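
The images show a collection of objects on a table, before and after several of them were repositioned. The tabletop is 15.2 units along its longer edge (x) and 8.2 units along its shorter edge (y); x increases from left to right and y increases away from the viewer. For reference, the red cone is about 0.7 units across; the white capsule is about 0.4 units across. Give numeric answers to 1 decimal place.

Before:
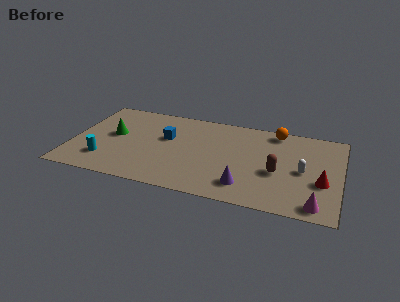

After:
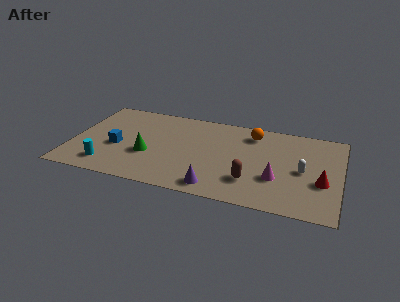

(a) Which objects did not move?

the red cone and the white capsule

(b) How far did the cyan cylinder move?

0.5

From (2.0, 2.0) to (2.2, 1.5), the cyan cylinder covered √(0.2² + 0.5²) ≈ 0.5 units.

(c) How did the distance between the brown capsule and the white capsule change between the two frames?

+1.8

They were about 1.5 units apart before and 3.3 after — 1.8 units further apart.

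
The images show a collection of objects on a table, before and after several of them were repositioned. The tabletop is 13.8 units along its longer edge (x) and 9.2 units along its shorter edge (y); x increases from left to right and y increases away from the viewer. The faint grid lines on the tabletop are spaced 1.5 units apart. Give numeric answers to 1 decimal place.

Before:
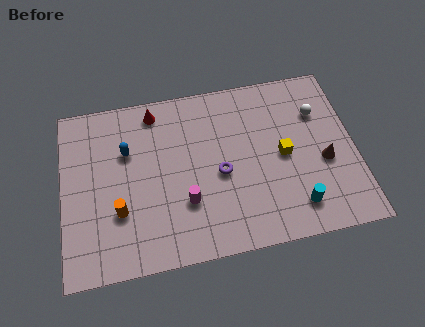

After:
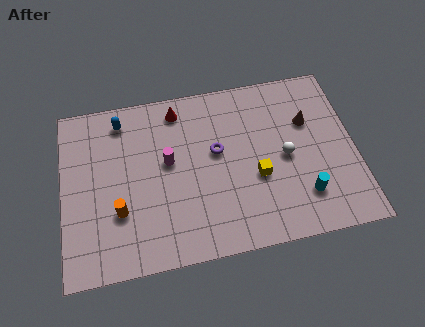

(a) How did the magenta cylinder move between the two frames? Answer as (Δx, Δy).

(-0.7, 2.3)

From the two frames, the magenta cylinder sits at roughly (5.7, 2.9) before and (5.0, 5.2) after.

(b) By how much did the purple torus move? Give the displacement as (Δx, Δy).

(-0.1, 1.2)

From the two frames, the purple torus sits at roughly (7.4, 4.1) before and (7.3, 5.3) after.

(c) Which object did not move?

the orange cylinder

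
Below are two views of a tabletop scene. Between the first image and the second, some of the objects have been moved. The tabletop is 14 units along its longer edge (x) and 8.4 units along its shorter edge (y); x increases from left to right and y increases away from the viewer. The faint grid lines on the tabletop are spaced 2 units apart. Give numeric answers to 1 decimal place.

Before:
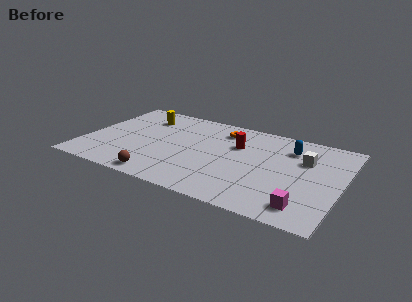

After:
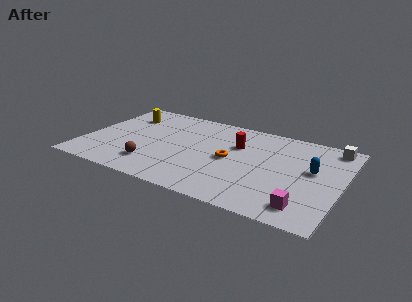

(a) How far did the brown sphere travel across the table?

1.2

From (4.6, 0.9) to (4.0, 1.9), the brown sphere covered √(0.6² + 1.0²) ≈ 1.2 units.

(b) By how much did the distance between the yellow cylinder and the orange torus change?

+2.2

The distance was about 4.4 in the first image and 6.6 in the second, so they moved 2.2 units further apart.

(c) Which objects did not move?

the red cylinder and the magenta cube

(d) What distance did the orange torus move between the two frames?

2.8

From (7.2, 6.8) to (8.0, 4.1), the orange torus covered √(0.8² + 2.7²) ≈ 2.8 units.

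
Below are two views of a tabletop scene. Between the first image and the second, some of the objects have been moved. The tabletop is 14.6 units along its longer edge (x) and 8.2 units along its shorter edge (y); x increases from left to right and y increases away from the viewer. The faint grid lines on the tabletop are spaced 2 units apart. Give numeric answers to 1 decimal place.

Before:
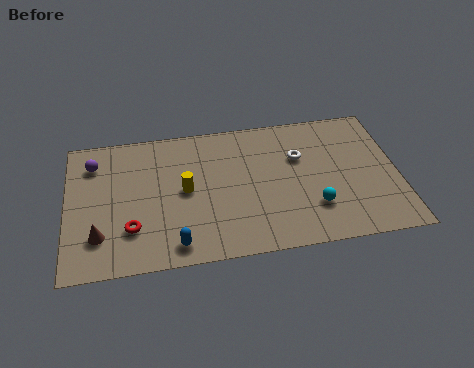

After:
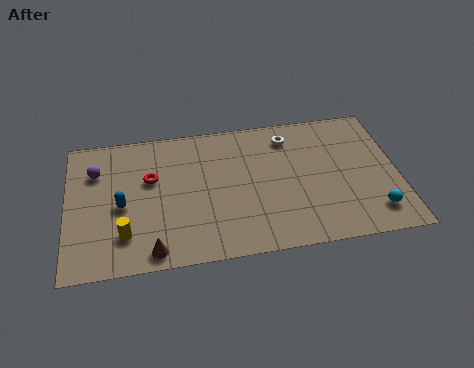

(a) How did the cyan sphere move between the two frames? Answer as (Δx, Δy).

(2.6, -0.7)

From the two frames, the cyan sphere sits at roughly (10.8, 2.3) before and (13.4, 1.6) after.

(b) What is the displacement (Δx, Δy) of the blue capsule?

(-2.3, 2.6)

The blue capsule was at about (4.7, 1.1) and moved to about (2.4, 3.7).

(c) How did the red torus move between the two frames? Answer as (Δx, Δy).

(0.9, 2.8)

From the two frames, the red torus sits at roughly (2.8, 2.3) before and (3.7, 5.1) after.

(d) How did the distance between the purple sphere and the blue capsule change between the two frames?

-3.9

They were about 6.4 units apart before and 2.5 after — 3.9 units closer together.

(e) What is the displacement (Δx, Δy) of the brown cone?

(2.3, -1.2)

From the two frames, the brown cone sits at roughly (1.4, 2.1) before and (3.7, 0.9) after.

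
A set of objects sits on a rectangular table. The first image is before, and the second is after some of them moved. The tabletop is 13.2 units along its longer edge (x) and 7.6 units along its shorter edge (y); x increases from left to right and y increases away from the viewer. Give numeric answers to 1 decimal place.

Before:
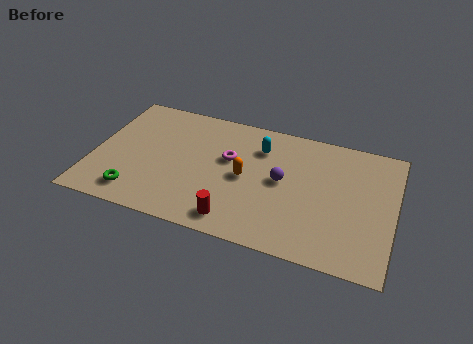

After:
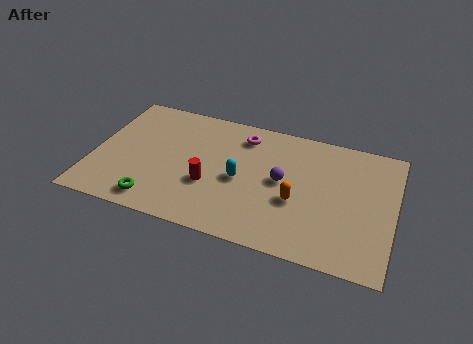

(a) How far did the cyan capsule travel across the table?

2.3

The cyan capsule moved from about (7.2, 5.7) to (6.5, 3.5), a distance of √(0.7² + 2.2²) ≈ 2.3.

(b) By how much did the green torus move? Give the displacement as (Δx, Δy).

(0.9, -0.2)

The green torus started near (2.1, 1.3) and ended near (3.0, 1.1).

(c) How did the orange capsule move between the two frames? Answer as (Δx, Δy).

(2.3, -0.7)

The orange capsule started near (6.7, 3.7) and ended near (9.0, 3.0).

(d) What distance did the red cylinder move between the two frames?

2.1

The red cylinder was near (6.5, 1.1) before and (5.2, 2.8) after, so it travelled √(1.3² + 1.7²) ≈ 2.1 units.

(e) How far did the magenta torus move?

1.7

The magenta torus was near (5.9, 4.6) before and (6.4, 6.2) after, so it travelled √(0.5² + 1.6²) ≈ 1.7 units.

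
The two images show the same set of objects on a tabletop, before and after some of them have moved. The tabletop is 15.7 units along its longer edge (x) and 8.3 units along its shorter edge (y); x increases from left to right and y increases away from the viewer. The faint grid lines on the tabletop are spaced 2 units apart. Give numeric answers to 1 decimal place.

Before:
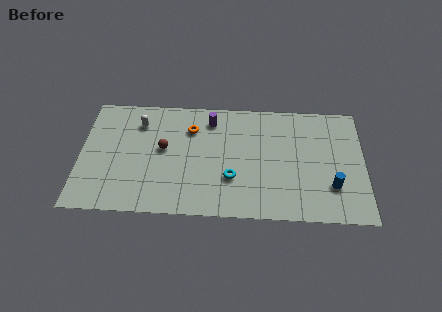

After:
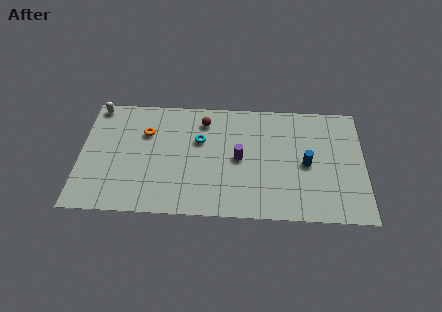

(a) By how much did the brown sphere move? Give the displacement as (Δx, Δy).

(2.2, 2.1)

The brown sphere started near (4.6, 4.6) and ended near (6.8, 6.7).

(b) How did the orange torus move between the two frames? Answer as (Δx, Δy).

(-2.5, -0.4)

The orange torus started near (6.1, 6.1) and ended near (3.6, 5.7).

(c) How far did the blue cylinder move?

2.1

From (13.9, 2.4) to (12.5, 3.9), the blue cylinder covered √(1.4² + 1.5²) ≈ 2.1 units.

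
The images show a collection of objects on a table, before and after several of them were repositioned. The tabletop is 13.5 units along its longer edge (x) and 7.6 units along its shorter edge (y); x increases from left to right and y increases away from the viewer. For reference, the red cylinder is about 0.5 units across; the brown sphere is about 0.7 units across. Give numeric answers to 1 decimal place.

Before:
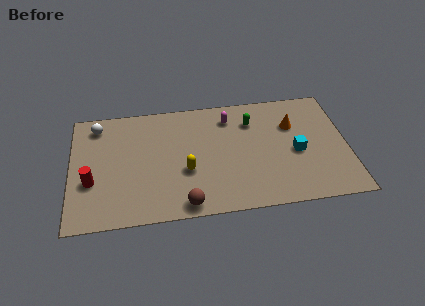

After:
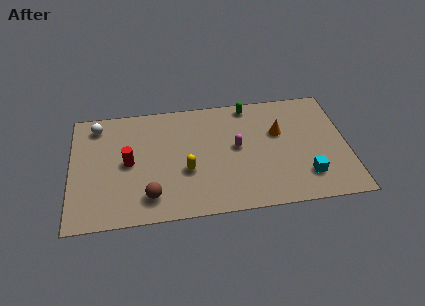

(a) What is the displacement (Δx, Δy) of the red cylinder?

(1.8, 1.0)

The red cylinder was at about (1.0, 2.8) and moved to about (2.8, 3.8).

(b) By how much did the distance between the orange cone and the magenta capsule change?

-1.0

They were about 3.2 units apart before and 2.2 after — 1.0 units closer together.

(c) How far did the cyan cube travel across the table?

1.6

The cyan cube moved from about (11.0, 3.4) to (11.4, 1.8), a distance of √(0.4² + 1.6²) ≈ 1.6.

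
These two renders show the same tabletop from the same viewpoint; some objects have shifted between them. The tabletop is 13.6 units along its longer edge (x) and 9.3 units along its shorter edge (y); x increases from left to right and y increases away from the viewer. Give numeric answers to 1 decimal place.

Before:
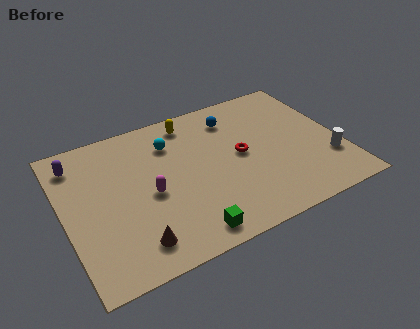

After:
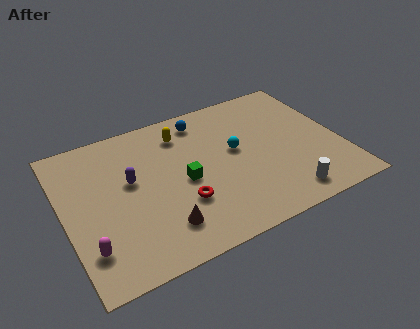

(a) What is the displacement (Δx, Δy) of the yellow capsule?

(-0.5, -0.6)

The yellow capsule was at about (6.6, 8.0) and moved to about (6.1, 7.4).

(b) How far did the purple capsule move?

3.3

The purple capsule was near (0.9, 7.6) before and (3.3, 5.4) after, so it travelled √(2.4² + 2.2²) ≈ 3.3 units.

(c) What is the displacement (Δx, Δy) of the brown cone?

(1.4, 0.4)

The brown cone started near (3.0, 1.6) and ended near (4.4, 2.0).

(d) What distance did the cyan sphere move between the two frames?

3.5

The cyan sphere moved from about (5.5, 7.0) to (8.5, 5.2), a distance of √(3.0² + 1.8²) ≈ 3.5.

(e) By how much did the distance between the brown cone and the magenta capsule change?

+0.7

The distance was about 2.8 in the first image and 3.5 in the second, so they moved 0.7 units further apart.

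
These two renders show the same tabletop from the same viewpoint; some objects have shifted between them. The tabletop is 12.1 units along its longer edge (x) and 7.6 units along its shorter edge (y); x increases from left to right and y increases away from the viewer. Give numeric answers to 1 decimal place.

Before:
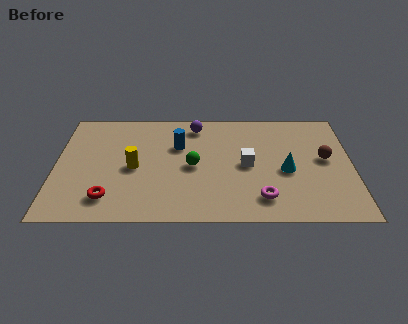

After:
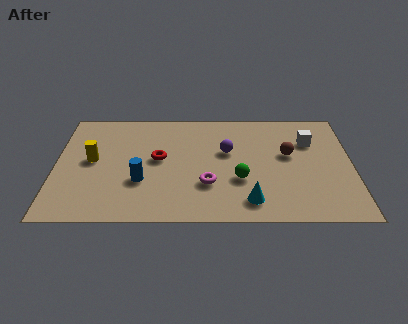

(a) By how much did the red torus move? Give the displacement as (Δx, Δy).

(2.0, 2.6)

From the two frames, the red torus sits at roughly (2.2, 1.5) before and (4.2, 4.1) after.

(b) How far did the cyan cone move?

2.5

The cyan cone moved from about (9.4, 3.3) to (7.9, 1.3), a distance of √(1.5² + 2.0²) ≈ 2.5.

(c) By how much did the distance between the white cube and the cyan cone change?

+3.1

The distance was about 1.6 in the first image and 4.7 in the second, so they moved 3.1 units further apart.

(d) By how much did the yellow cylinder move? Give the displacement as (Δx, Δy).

(-1.7, 0.5)

From the two frames, the yellow cylinder sits at roughly (3.2, 3.5) before and (1.5, 4.0) after.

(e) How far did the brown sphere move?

1.5

The brown sphere was near (11.0, 4.1) before and (9.5, 4.4) after, so it travelled √(1.5² + 0.3²) ≈ 1.5 units.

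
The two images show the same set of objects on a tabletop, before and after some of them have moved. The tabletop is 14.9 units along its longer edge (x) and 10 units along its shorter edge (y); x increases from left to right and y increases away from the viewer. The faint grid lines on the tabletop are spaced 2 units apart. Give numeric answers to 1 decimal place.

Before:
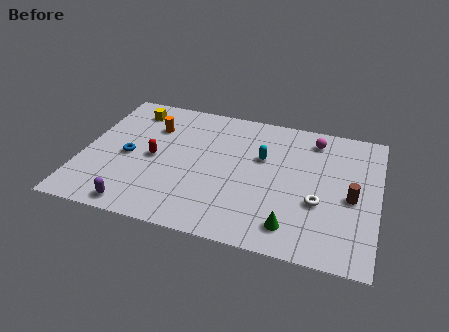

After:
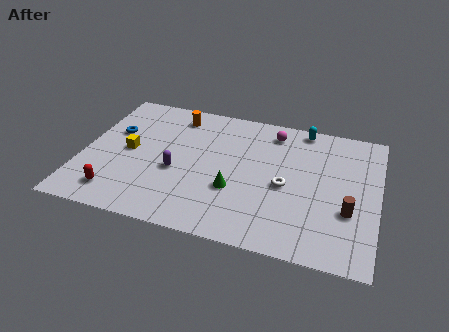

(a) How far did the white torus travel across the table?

1.9

The white torus moved from about (12.0, 3.7) to (10.3, 4.5), a distance of √(1.7² + 0.8²) ≈ 1.9.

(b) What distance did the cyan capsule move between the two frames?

3.4

The cyan capsule moved from about (9.0, 6.3) to (10.9, 9.1), a distance of √(1.9² + 2.8²) ≈ 3.4.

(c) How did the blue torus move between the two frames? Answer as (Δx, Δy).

(-0.9, 1.7)

The blue torus was at about (2.3, 4.6) and moved to about (1.4, 6.3).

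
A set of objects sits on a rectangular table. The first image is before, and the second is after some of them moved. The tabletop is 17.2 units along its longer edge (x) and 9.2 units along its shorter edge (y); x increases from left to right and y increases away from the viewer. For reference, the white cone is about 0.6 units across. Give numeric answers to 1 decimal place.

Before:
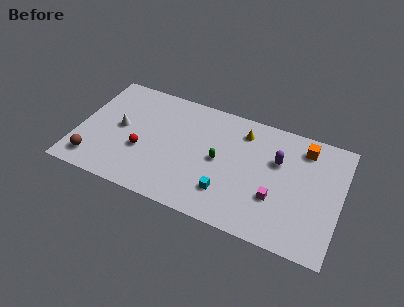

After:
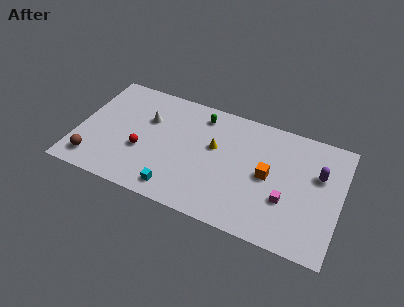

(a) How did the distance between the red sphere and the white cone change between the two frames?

+0.5

Before: roughly 2.1 units apart; after: 2.6. That's 0.5 units further apart.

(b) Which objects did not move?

the red sphere and the brown sphere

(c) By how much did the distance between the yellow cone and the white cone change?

-3.8

The distance was about 8.3 in the first image and 4.5 in the second, so they moved 3.8 units closer together.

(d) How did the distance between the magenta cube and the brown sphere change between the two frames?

+0.7

The distance was about 11.9 in the first image and 12.6 in the second, so they moved 0.7 units further apart.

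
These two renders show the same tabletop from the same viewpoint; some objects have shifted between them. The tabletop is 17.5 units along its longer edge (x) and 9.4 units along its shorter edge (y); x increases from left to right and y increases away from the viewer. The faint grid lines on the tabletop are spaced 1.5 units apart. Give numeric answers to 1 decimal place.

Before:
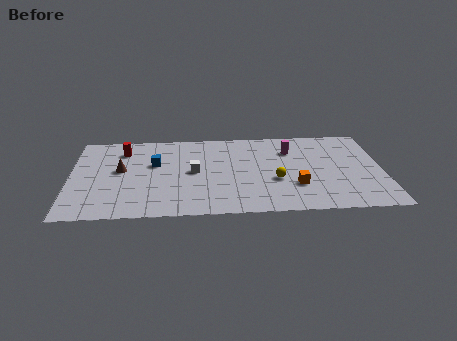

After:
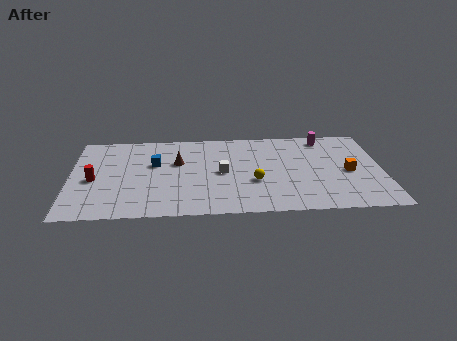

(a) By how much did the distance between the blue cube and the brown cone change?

-0.7

Before: roughly 2.0 units apart; after: 1.3. That's 0.7 units closer together.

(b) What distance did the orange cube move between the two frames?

3.3

The orange cube moved from about (12.6, 2.9) to (15.6, 4.3), a distance of √(3.0² + 1.4²) ≈ 3.3.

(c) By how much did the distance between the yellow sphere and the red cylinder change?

-0.4

They were about 9.4 units apart before and 9.0 after — 0.4 units closer together.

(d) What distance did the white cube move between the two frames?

1.6

The white cube moved from about (6.9, 4.8) to (8.5, 4.6), a distance of √(1.6² + 0.2²) ≈ 1.6.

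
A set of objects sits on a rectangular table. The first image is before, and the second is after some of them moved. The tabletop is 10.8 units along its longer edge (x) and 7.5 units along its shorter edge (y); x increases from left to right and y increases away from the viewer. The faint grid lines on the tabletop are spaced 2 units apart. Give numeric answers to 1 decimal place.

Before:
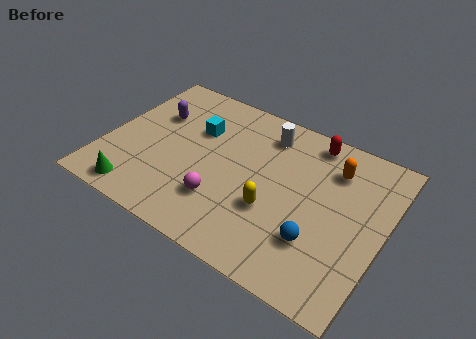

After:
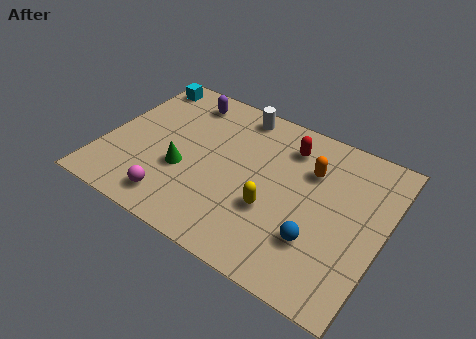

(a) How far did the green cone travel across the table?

2.4

The green cone moved from about (1.7, 0.9) to (3.2, 2.8), a distance of √(1.5² + 1.9²) ≈ 2.4.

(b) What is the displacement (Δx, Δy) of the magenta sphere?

(-1.7, -0.9)

From the two frames, the magenta sphere sits at roughly (4.8, 2.1) before and (3.1, 1.2) after.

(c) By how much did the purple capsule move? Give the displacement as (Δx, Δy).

(1.0, 1.3)

From the two frames, the purple capsule sits at roughly (1.6, 5.0) before and (2.6, 6.3) after.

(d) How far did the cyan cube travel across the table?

2.9

The cyan cube moved from about (3.3, 5.0) to (0.8, 6.5), a distance of √(2.5² + 1.5²) ≈ 2.9.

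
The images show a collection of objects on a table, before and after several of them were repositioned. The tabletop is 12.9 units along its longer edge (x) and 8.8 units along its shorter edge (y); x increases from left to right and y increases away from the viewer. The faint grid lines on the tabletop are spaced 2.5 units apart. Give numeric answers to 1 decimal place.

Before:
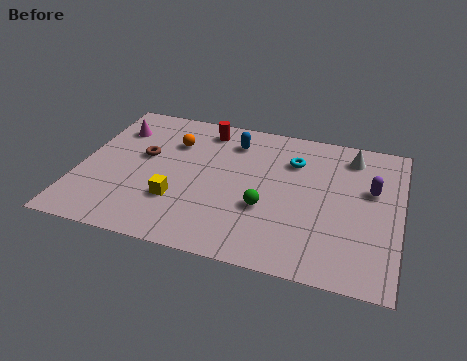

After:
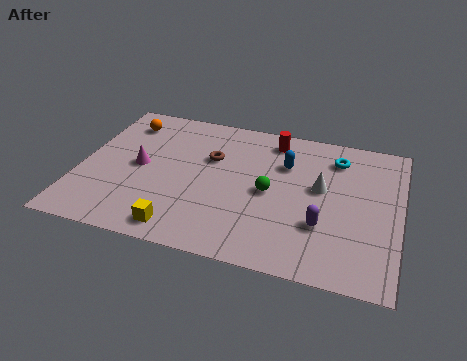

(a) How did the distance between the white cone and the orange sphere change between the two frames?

+1.2

The distance was about 7.3 in the first image and 8.5 in the second, so they moved 1.2 units further apart.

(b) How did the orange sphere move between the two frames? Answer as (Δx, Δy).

(-2.1, 0.8)

The orange sphere was at about (3.6, 6.3) and moved to about (1.5, 7.1).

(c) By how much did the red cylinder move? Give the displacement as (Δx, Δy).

(2.8, 0.0)

The red cylinder started near (4.8, 7.5) and ended near (7.6, 7.5).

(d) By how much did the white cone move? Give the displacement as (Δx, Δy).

(-1.1, -2.3)

The white cone was at about (10.8, 7.3) and moved to about (9.7, 5.0).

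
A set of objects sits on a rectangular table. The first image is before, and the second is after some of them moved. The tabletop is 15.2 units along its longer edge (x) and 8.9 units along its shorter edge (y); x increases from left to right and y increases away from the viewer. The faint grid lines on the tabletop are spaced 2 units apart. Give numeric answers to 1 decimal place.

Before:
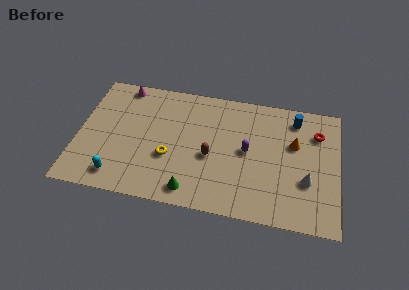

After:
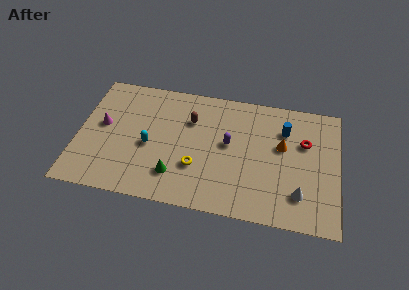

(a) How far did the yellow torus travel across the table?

1.6

From (5.4, 3.3) to (7.0, 2.9), the yellow torus covered √(1.6² + 0.4²) ≈ 1.6 units.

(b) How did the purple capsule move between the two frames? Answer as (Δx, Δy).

(-1.1, 0.3)

The purple capsule started near (9.9, 4.6) and ended near (8.8, 4.9).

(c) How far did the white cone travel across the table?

1.1

The white cone was near (13.4, 3.1) before and (13.0, 2.1) after, so it travelled √(0.4² + 1.0²) ≈ 1.1 units.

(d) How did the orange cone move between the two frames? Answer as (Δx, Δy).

(-0.7, -0.3)

From the two frames, the orange cone sits at roughly (12.6, 5.6) before and (11.9, 5.3) after.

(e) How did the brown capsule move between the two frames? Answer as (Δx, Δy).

(-1.3, 2.4)

The brown capsule started near (7.8, 3.8) and ended near (6.5, 6.2).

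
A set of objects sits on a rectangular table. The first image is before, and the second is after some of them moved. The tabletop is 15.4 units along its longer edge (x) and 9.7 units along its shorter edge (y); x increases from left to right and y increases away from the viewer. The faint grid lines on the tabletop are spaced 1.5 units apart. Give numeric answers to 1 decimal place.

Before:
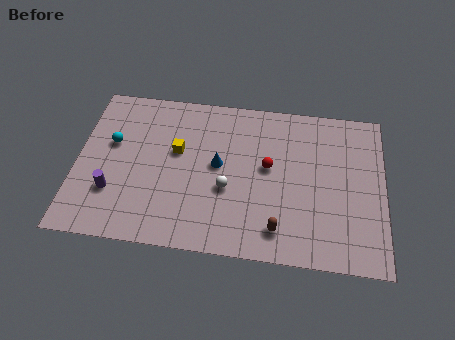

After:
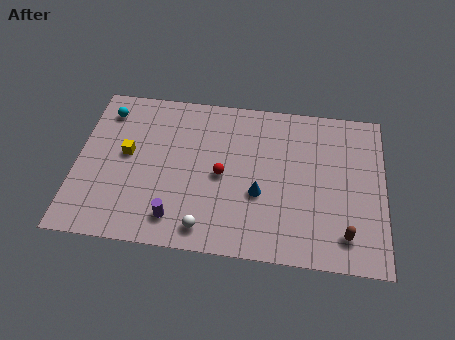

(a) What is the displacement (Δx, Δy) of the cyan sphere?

(-0.4, 2.0)

From the two frames, the cyan sphere sits at roughly (1.7, 5.9) before and (1.3, 7.9) after.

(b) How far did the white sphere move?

2.7

The white sphere was near (7.6, 3.8) before and (6.6, 1.3) after, so it travelled √(1.0² + 2.5²) ≈ 2.7 units.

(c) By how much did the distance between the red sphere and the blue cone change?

-0.4

They were about 2.5 units apart before and 2.1 after — 0.4 units closer together.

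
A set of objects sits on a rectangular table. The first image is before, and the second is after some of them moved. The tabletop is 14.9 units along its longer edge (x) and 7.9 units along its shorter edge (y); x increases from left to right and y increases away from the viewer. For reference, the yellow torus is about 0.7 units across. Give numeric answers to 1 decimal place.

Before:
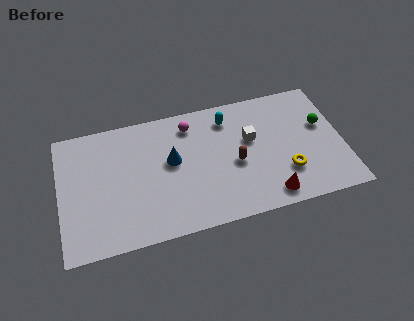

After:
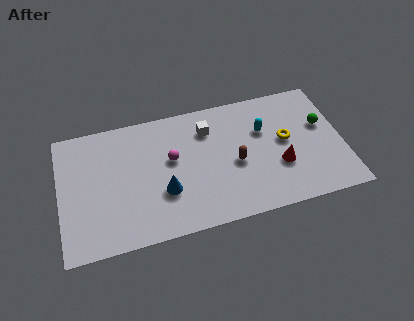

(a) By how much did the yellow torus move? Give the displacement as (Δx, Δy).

(0.1, 2.0)

From the two frames, the yellow torus sits at roughly (11.8, 2.3) before and (11.9, 4.3) after.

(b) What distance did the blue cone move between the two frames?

1.9

The blue cone moved from about (5.9, 4.5) to (5.4, 2.7), a distance of √(0.5² + 1.8²) ≈ 1.9.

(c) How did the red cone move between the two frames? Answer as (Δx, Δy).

(0.7, 1.7)

The red cone was at about (10.8, 1.1) and moved to about (11.5, 2.8).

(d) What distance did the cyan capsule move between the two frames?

2.2

The cyan capsule was near (9.0, 6.4) before and (10.8, 5.2) after, so it travelled √(1.8² + 1.2²) ≈ 2.2 units.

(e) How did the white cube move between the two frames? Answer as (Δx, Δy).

(-2.2, 1.2)

The white cube started near (10.1, 4.8) and ended near (7.9, 6.0).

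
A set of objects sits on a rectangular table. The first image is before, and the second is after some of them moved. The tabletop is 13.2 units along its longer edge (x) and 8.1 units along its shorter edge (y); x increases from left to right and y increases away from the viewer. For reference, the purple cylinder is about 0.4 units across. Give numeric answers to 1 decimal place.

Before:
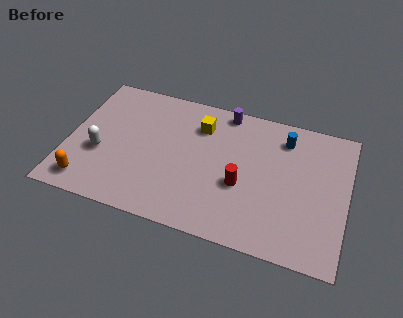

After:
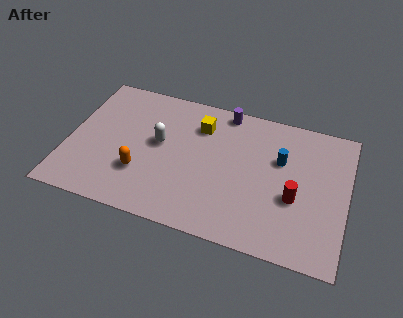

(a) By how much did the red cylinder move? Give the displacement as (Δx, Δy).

(2.5, 0.0)

The red cylinder started near (8.3, 3.2) and ended near (10.8, 3.2).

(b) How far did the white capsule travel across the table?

3.0

The white capsule was near (1.6, 3.1) before and (4.3, 4.5) after, so it travelled √(2.7² + 1.4²) ≈ 3.0 units.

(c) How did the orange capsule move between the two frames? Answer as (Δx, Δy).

(2.4, 1.3)

From the two frames, the orange capsule sits at roughly (1.2, 1.2) before and (3.6, 2.5) after.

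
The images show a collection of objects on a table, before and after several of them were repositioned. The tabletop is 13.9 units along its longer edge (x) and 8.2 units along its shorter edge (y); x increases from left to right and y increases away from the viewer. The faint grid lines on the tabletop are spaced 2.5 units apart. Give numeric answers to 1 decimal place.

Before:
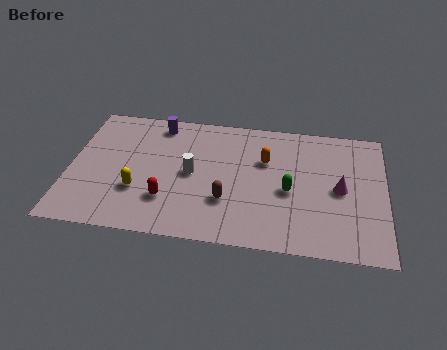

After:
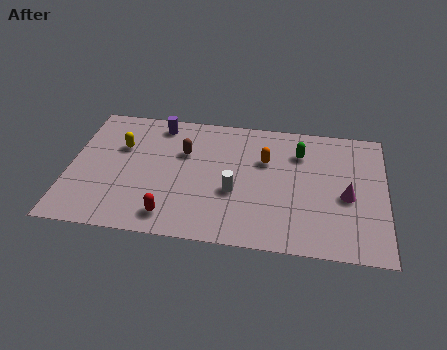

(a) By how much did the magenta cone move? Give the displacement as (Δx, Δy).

(0.3, -0.4)

The magenta cone was at about (11.9, 4.0) and moved to about (12.2, 3.6).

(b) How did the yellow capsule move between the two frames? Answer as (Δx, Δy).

(-0.9, 2.7)

The yellow capsule was at about (3.1, 2.7) and moved to about (2.2, 5.4).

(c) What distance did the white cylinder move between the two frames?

2.1

The white cylinder moved from about (5.4, 4.1) to (7.3, 3.2), a distance of √(1.9² + 0.9²) ≈ 2.1.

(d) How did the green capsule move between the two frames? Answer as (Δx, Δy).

(0.4, 2.5)

The green capsule was at about (9.7, 3.6) and moved to about (10.1, 6.1).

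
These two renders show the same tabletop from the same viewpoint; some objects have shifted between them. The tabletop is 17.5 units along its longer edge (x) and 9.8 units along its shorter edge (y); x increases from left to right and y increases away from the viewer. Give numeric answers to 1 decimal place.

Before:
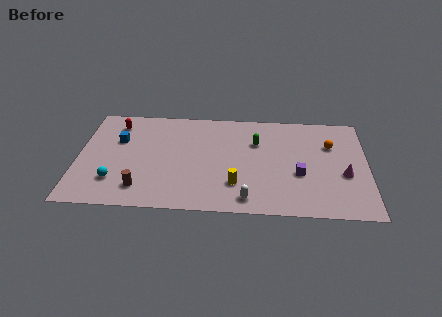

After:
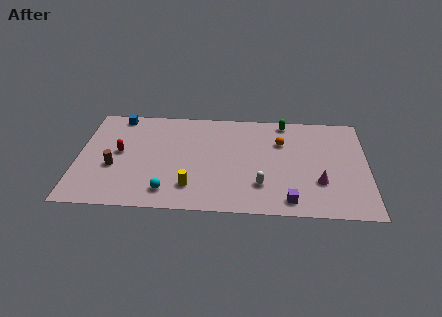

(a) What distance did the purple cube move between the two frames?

2.6

The purple cube was near (13.4, 3.8) before and (12.8, 1.3) after, so it travelled √(0.6² + 2.5²) ≈ 2.6 units.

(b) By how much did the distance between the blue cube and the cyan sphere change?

+3.9

Before: roughly 3.9 units apart; after: 7.8. That's 3.9 units further apart.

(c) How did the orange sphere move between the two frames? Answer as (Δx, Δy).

(-3.0, 0.1)

From the two frames, the orange sphere sits at roughly (15.3, 6.7) before and (12.3, 6.8) after.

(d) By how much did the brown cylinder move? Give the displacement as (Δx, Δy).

(-1.7, 1.9)

From the two frames, the brown cylinder sits at roughly (3.9, 1.9) before and (2.2, 3.8) after.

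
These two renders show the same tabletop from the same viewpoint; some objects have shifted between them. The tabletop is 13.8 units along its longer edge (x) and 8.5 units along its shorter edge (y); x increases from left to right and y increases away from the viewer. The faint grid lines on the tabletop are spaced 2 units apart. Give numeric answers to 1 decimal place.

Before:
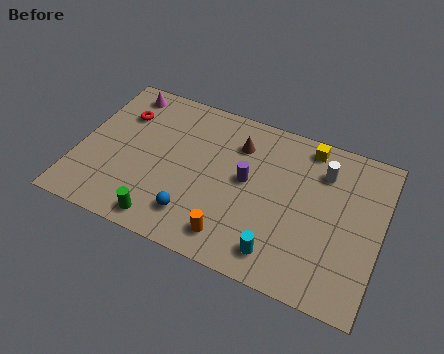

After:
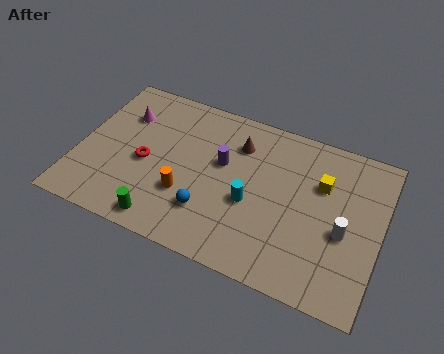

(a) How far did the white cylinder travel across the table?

3.0

The white cylinder was near (11.0, 6.4) before and (12.2, 3.6) after, so it travelled √(1.2² + 2.8²) ≈ 3.0 units.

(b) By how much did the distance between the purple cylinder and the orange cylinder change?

-0.5

The distance was about 3.2 in the first image and 2.7 in the second, so they moved 0.5 units closer together.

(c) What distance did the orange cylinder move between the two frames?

2.7

The orange cylinder was near (7.4, 1.4) before and (5.1, 2.8) after, so it travelled √(2.3² + 1.4²) ≈ 2.7 units.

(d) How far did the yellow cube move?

2.0

From (10.2, 7.5) to (11.0, 5.7), the yellow cube covered √(0.8² + 1.8²) ≈ 2.0 units.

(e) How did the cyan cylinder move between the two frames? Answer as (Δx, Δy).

(-1.5, 2.1)

The cyan cylinder was at about (9.5, 1.4) and moved to about (8.0, 3.5).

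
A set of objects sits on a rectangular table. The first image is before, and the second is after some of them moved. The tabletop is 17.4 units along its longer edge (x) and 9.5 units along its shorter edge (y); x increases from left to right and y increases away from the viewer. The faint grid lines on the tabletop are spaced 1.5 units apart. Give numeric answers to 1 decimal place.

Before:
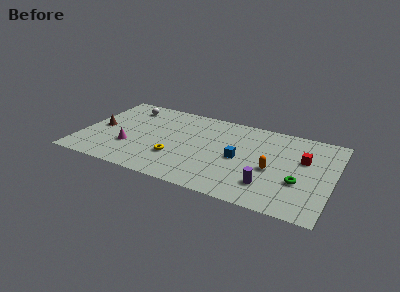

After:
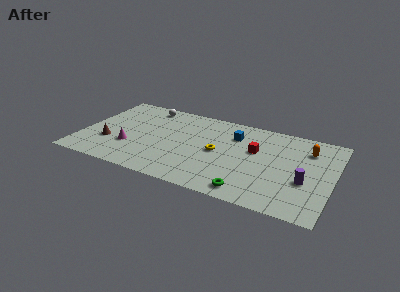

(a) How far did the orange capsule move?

3.8

The orange capsule was near (13.3, 4.1) before and (15.5, 7.2) after, so it travelled √(2.2² + 3.1²) ≈ 3.8 units.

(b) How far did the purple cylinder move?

2.7

The purple cylinder was near (13.2, 2.3) before and (15.6, 3.6) after, so it travelled √(2.4² + 1.3²) ≈ 2.7 units.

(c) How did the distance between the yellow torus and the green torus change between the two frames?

-4.2

They were about 8.5 units apart before and 4.3 after — 4.2 units closer together.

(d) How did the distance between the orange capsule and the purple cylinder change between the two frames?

+1.8

Before: roughly 1.8 units apart; after: 3.6. That's 1.8 units further apart.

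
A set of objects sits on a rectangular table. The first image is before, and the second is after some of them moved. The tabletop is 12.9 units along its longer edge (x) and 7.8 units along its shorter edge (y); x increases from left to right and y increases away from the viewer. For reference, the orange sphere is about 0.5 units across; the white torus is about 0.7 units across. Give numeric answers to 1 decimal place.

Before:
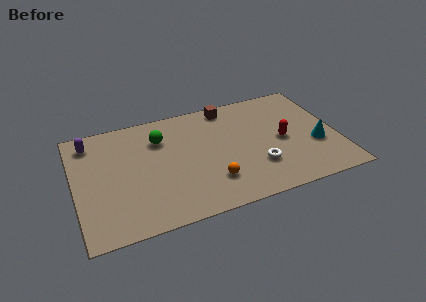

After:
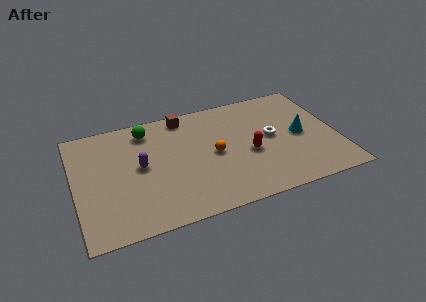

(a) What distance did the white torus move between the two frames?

2.0

The white torus moved from about (8.8, 2.3) to (9.7, 4.1), a distance of √(0.9² + 1.8²) ≈ 2.0.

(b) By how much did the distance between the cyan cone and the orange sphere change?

-1.1

They were about 5.4 units apart before and 4.3 after — 1.1 units closer together.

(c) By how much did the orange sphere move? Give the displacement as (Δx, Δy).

(0.3, 1.8)

From the two frames, the orange sphere sits at roughly (6.5, 2.0) before and (6.8, 3.8) after.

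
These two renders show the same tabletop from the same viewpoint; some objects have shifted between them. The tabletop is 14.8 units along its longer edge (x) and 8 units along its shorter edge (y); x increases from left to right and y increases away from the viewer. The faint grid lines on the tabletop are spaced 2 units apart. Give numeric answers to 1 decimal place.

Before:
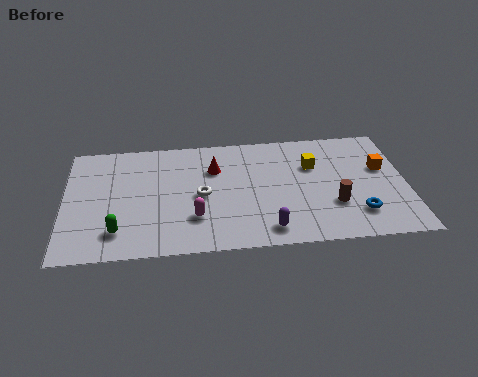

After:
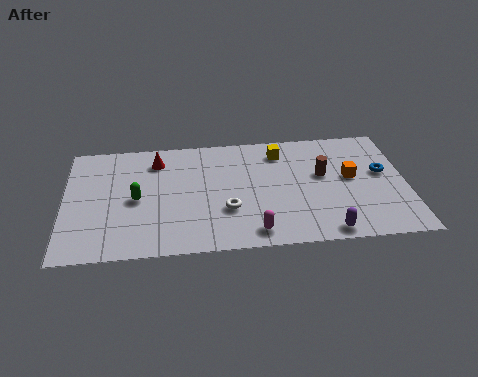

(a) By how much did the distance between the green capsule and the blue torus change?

+0.4

Before: roughly 10.3 units apart; after: 10.7. That's 0.4 units further apart.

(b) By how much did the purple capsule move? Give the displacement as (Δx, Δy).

(2.5, -0.4)

The purple capsule started near (8.7, 1.2) and ended near (11.2, 0.8).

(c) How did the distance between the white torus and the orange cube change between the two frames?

-2.3

The distance was about 8.0 in the first image and 5.7 in the second, so they moved 2.3 units closer together.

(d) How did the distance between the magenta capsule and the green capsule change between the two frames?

+2.3

They were about 3.4 units apart before and 5.7 after — 2.3 units further apart.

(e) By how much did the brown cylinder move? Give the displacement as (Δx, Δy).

(-0.4, 2.1)

The brown cylinder started near (11.6, 2.6) and ended near (11.2, 4.7).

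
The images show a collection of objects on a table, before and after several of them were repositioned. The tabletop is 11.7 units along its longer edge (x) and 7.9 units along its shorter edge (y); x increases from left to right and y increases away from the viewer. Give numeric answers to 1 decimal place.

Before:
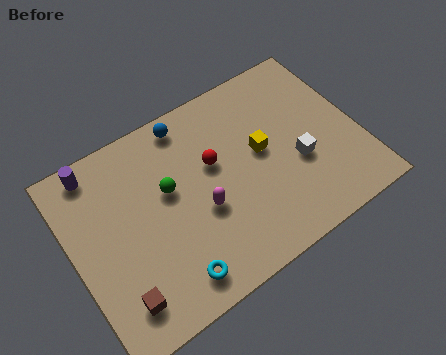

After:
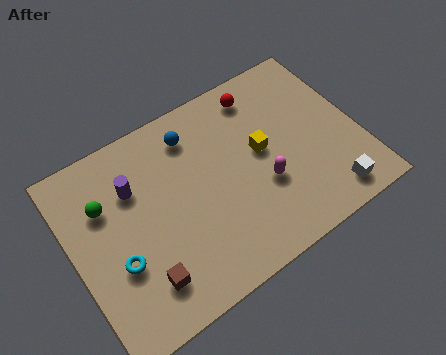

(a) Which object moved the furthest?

the red sphere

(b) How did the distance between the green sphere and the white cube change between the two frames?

+4.2

Before: roughly 5.3 units apart; after: 9.5. That's 4.2 units further apart.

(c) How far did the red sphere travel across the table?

3.0

The red sphere moved from about (5.9, 4.8) to (8.2, 6.7), a distance of √(2.3² + 1.9²) ≈ 3.0.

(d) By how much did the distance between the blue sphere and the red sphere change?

+0.6

Before: roughly 2.3 units apart; after: 2.9. That's 0.6 units further apart.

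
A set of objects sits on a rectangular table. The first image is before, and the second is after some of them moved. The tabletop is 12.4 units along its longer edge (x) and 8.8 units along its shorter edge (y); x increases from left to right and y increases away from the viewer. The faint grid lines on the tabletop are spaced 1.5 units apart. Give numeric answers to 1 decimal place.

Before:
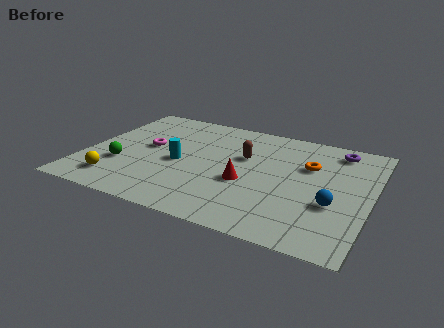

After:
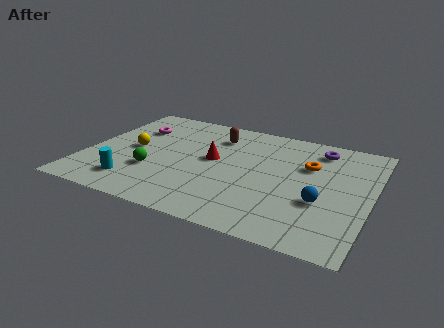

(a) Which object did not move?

the orange torus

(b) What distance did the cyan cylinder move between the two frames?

2.9

From (4.1, 4.0) to (2.4, 1.7), the cyan cylinder covered √(1.7² + 2.3²) ≈ 2.9 units.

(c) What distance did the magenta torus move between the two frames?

1.6

From (2.6, 4.8) to (1.8, 6.2), the magenta torus covered √(0.8² + 1.4²) ≈ 1.6 units.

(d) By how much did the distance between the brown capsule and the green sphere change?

-1.2

The distance was about 5.7 in the first image and 4.5 in the second, so they moved 1.2 units closer together.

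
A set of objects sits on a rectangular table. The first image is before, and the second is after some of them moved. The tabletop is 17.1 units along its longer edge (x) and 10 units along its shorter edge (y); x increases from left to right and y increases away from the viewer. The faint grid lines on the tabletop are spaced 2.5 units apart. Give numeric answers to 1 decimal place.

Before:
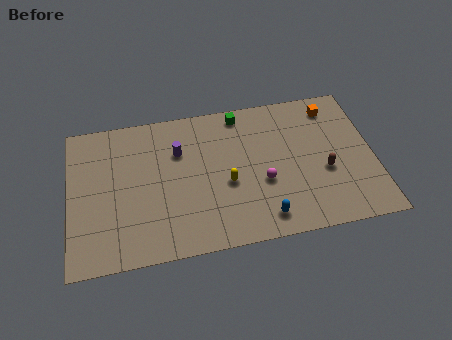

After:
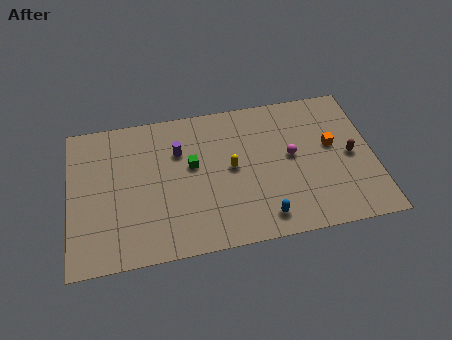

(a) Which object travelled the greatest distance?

the green cube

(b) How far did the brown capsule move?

1.7

The brown capsule was near (14.3, 4.0) before and (15.8, 4.8) after, so it travelled √(1.5² + 0.8²) ≈ 1.7 units.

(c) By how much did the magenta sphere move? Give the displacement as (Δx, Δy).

(1.7, 1.5)

The magenta sphere was at about (10.8, 3.9) and moved to about (12.5, 5.4).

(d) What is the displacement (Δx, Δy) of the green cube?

(-2.9, -3.1)

The green cube started near (9.8, 8.9) and ended near (6.9, 5.8).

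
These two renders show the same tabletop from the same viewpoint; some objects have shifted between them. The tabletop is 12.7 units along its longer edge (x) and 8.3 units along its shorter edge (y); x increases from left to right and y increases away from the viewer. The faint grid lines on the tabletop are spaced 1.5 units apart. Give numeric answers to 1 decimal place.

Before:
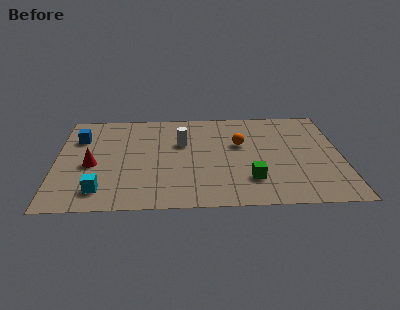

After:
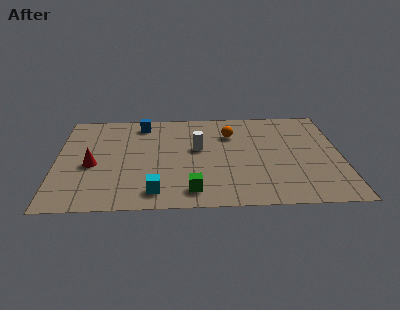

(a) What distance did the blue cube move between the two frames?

3.0

The blue cube was near (1.0, 5.9) before and (3.8, 7.1) after, so it travelled √(2.8² + 1.2²) ≈ 3.0 units.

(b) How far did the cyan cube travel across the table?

2.4

From (2.0, 1.5) to (4.4, 1.3), the cyan cube covered √(2.4² + 0.2²) ≈ 2.4 units.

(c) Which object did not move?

the red cone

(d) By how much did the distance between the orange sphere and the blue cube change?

-3.1

The distance was about 7.2 in the first image and 4.1 in the second, so they moved 3.1 units closer together.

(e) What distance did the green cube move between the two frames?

2.7

The green cube was near (8.6, 2.1) before and (6.0, 1.3) after, so it travelled √(2.6² + 0.8²) ≈ 2.7 units.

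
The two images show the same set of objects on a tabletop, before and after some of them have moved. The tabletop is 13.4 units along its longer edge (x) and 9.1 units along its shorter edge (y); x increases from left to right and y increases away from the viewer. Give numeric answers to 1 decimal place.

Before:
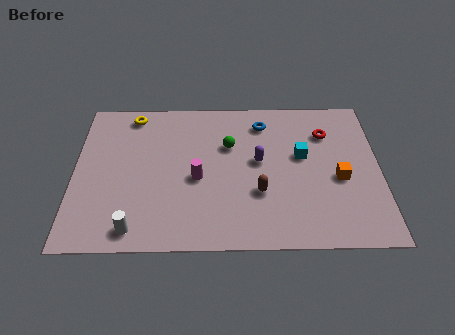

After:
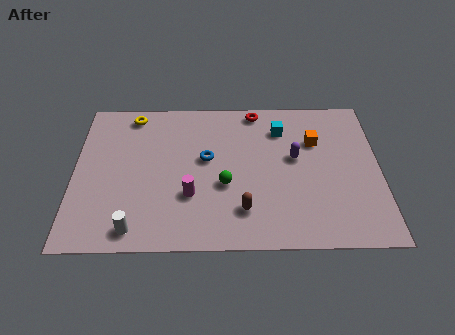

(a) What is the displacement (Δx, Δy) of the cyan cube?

(-0.9, 1.7)

The cyan cube was at about (10.0, 5.3) and moved to about (9.1, 7.0).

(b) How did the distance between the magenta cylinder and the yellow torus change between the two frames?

+0.7

They were about 4.9 units apart before and 5.6 after — 0.7 units further apart.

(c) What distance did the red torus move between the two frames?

3.4

The red torus was near (11.1, 6.7) before and (8.0, 8.2) after, so it travelled √(3.1² + 1.5²) ≈ 3.4 units.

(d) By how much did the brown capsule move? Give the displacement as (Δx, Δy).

(-0.7, -1.0)

From the two frames, the brown capsule sits at roughly (8.1, 3.1) before and (7.4, 2.1) after.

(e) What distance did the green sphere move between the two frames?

2.4

The green sphere moved from about (6.8, 6.0) to (6.6, 3.6), a distance of √(0.2² + 2.4²) ≈ 2.4.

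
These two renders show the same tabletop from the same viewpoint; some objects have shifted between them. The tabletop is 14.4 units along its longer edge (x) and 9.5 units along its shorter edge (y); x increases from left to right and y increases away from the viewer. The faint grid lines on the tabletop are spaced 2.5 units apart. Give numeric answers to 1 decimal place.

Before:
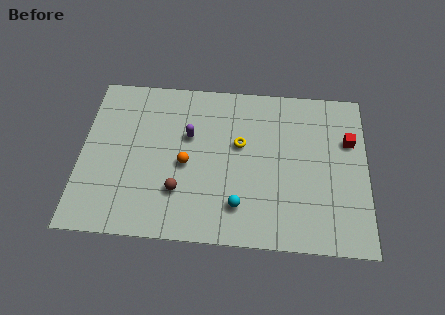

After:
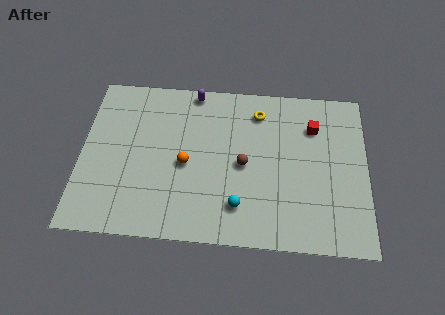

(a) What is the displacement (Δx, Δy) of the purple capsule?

(0.2, 2.7)

From the two frames, the purple capsule sits at roughly (5.4, 6.0) before and (5.6, 8.7) after.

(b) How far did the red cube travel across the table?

1.9

The red cube moved from about (13.5, 6.3) to (11.7, 7.0), a distance of √(1.8² + 0.7²) ≈ 1.9.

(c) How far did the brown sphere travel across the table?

3.7

The brown sphere was near (5.0, 2.7) before and (8.2, 4.5) after, so it travelled √(3.2² + 1.8²) ≈ 3.7 units.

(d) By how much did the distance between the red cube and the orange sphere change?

-1.5

They were about 8.4 units apart before and 6.9 after — 1.5 units closer together.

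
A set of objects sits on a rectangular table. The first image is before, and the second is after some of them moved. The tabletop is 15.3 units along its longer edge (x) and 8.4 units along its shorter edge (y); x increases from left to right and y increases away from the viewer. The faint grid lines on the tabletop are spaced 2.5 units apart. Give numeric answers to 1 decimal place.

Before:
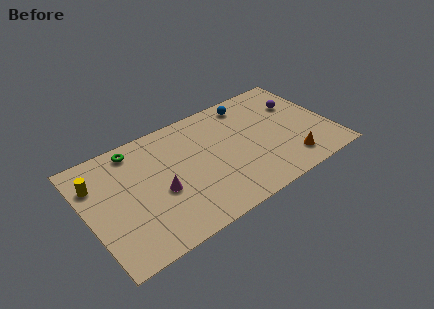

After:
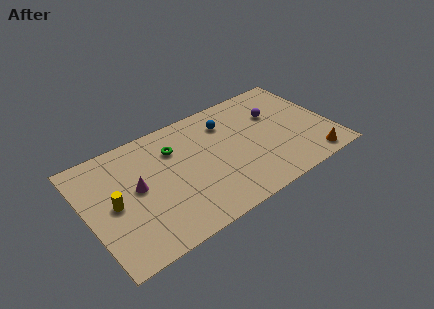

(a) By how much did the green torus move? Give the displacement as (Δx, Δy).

(2.3, -1.2)

The green torus started near (3.4, 7.3) and ended near (5.7, 6.1).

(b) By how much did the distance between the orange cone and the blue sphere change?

+1.2

They were about 5.8 units apart before and 7.0 after — 1.2 units further apart.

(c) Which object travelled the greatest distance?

the green torus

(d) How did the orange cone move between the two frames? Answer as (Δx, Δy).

(1.3, -0.6)

The orange cone started near (12.3, 1.6) and ended near (13.6, 1.0).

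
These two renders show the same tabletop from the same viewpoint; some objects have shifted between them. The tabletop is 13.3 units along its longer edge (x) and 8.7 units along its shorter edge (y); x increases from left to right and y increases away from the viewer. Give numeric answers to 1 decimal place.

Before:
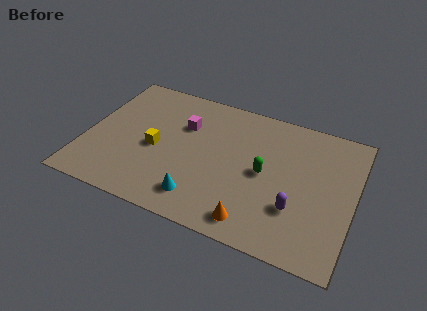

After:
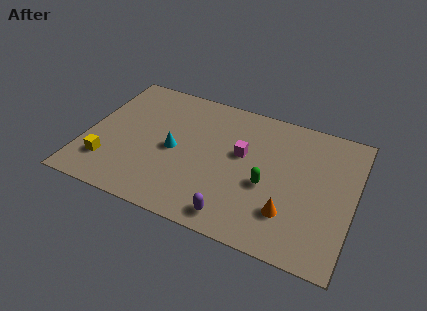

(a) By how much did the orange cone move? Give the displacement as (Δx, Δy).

(1.6, 1.1)

From the two frames, the orange cone sits at roughly (8.7, 1.2) before and (10.3, 2.3) after.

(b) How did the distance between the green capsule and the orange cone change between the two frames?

-1.3

The distance was about 3.1 in the first image and 1.8 in the second, so they moved 1.3 units closer together.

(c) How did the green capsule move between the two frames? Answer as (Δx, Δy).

(0.2, -0.7)

The green capsule was at about (8.9, 4.3) and moved to about (9.1, 3.6).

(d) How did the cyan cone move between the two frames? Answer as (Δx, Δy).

(-1.6, 2.5)

The cyan cone started near (6.0, 1.6) and ended near (4.4, 4.1).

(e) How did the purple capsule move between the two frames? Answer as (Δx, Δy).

(-2.8, -1.6)

The purple capsule started near (10.6, 2.7) and ended near (7.8, 1.1).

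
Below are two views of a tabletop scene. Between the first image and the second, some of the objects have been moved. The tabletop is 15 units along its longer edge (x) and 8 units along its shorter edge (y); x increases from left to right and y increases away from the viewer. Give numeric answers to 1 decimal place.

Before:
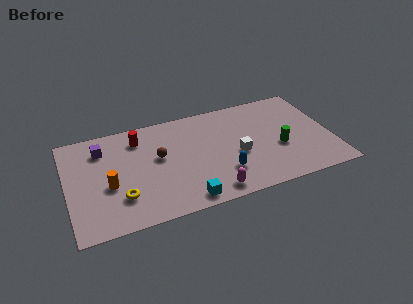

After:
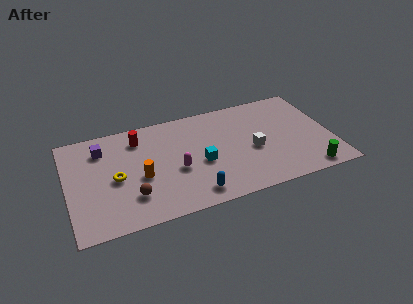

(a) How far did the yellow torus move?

1.5

The yellow torus moved from about (2.9, 2.2) to (2.7, 3.7), a distance of √(0.2² + 1.5²) ≈ 1.5.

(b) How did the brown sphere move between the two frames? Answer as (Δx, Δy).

(-1.7, -2.5)

The brown sphere started near (5.2, 4.6) and ended near (3.5, 2.1).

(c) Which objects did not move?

the purple cube and the red cylinder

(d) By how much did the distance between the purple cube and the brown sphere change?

+0.8

Before: roughly 3.5 units apart; after: 4.3. That's 0.8 units further apart.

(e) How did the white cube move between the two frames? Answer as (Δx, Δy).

(0.9, 0.1)

The white cube was at about (9.6, 3.4) and moved to about (10.5, 3.5).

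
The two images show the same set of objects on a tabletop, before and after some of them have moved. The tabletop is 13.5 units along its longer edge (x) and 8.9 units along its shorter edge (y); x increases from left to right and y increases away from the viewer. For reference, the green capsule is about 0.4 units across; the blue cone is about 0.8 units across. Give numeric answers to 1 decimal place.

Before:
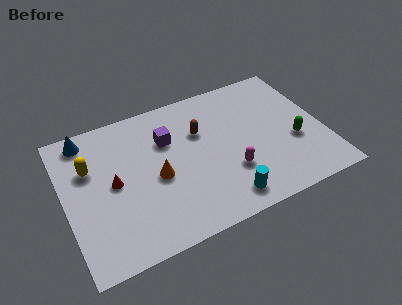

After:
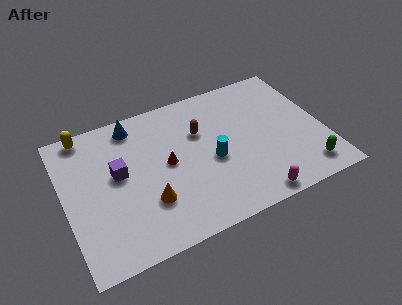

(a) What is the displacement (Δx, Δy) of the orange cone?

(-0.6, -1.3)

From the two frames, the orange cone sits at roughly (4.7, 4.0) before and (4.1, 2.7) after.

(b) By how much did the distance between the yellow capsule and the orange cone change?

+2.2

The distance was about 3.8 in the first image and 6.0 in the second, so they moved 2.2 units further apart.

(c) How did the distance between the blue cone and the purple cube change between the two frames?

-1.5

Before: roughly 4.4 units apart; after: 2.9. That's 1.5 units closer together.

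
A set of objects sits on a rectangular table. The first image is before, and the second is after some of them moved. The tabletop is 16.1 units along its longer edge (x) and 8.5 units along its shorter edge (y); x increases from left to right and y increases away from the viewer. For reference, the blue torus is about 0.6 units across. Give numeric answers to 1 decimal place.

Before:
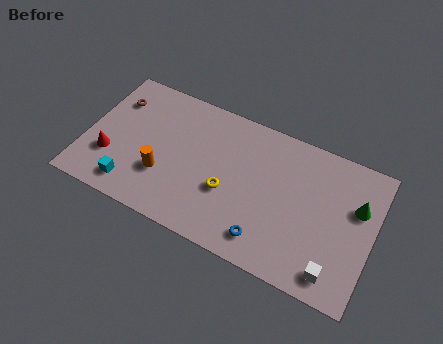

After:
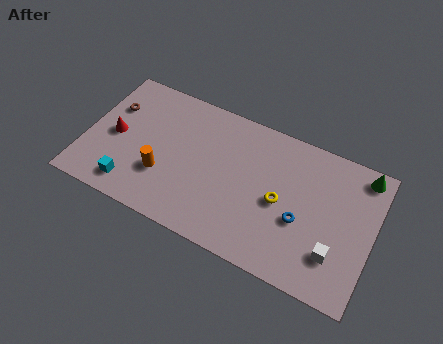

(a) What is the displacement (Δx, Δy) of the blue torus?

(1.7, 1.9)

The blue torus was at about (10.5, 1.5) and moved to about (12.2, 3.4).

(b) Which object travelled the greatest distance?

the yellow torus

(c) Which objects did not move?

the orange cylinder and the cyan cube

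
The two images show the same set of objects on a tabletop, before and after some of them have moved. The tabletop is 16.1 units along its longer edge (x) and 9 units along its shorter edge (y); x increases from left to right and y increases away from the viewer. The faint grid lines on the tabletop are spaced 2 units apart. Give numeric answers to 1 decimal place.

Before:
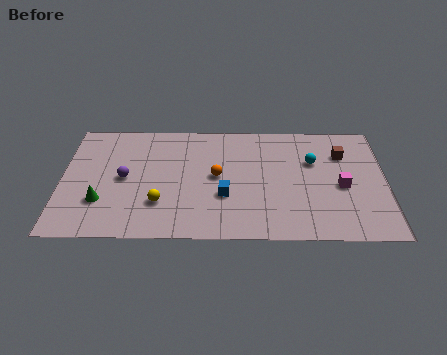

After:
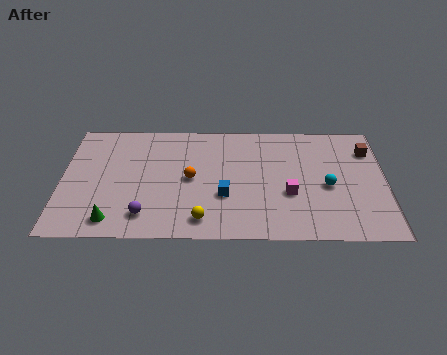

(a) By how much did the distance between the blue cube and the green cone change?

-0.3

Before: roughly 6.1 units apart; after: 5.8. That's 0.3 units closer together.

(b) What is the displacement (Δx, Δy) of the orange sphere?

(-1.3, -0.2)

The orange sphere started near (7.7, 4.7) and ended near (6.4, 4.5).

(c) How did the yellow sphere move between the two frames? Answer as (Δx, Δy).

(2.1, -1.2)

The yellow sphere started near (4.9, 2.6) and ended near (7.0, 1.4).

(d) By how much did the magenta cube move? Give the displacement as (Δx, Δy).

(-2.6, -0.6)

The magenta cube was at about (13.9, 4.0) and moved to about (11.3, 3.4).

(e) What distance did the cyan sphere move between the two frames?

2.0

The cyan sphere was near (12.5, 5.9) before and (13.2, 4.0) after, so it travelled √(0.7² + 1.9²) ≈ 2.0 units.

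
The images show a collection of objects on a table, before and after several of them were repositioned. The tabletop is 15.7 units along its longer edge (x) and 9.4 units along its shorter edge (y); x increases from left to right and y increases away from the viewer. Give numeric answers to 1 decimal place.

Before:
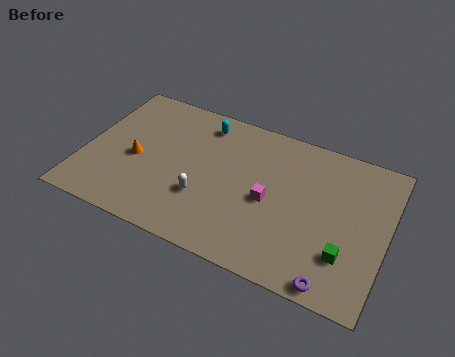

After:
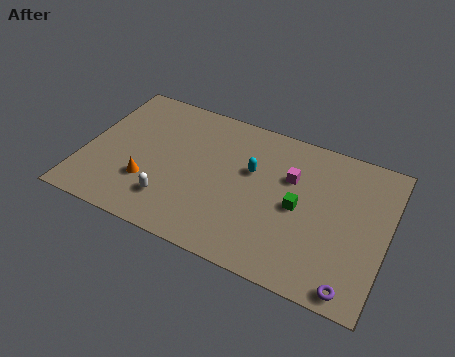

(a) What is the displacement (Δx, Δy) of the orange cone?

(0.8, -1.3)

The orange cone was at about (2.7, 4.2) and moved to about (3.5, 2.9).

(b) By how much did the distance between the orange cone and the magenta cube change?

+0.8

They were about 7.0 units apart before and 7.8 after — 0.8 units further apart.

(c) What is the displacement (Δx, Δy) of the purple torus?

(0.9, 0.1)

From the two frames, the purple torus sits at roughly (13.4, 0.8) before and (14.3, 0.9) after.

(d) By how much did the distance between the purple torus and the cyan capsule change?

-2.9

They were about 10.4 units apart before and 7.5 after — 2.9 units closer together.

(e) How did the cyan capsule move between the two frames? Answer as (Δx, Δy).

(2.8, -2.1)

From the two frames, the cyan capsule sits at roughly (5.8, 7.9) before and (8.6, 5.8) after.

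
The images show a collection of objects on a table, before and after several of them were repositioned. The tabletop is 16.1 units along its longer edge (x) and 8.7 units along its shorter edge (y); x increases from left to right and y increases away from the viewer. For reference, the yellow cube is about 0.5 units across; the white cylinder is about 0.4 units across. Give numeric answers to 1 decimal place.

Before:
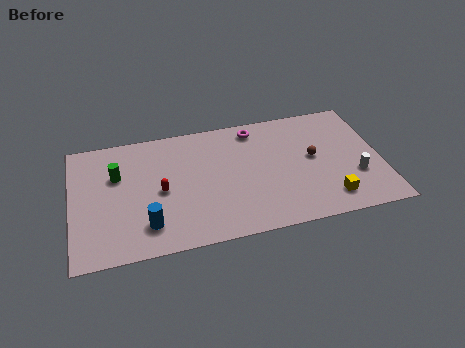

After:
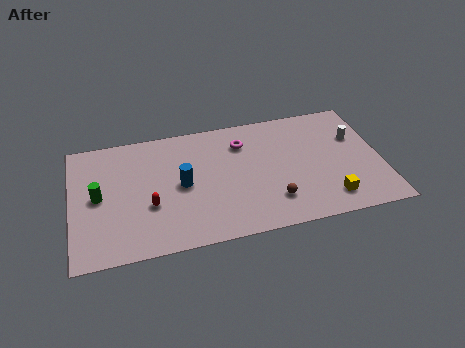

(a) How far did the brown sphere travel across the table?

3.5

From (12.6, 4.7) to (10.3, 2.1), the brown sphere covered √(2.3² + 2.6²) ≈ 3.5 units.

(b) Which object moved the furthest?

the brown sphere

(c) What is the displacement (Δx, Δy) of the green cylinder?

(-1.0, -1.3)

The green cylinder started near (2.4, 5.7) and ended near (1.4, 4.4).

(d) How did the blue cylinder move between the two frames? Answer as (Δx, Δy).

(1.9, 2.4)

From the two frames, the blue cylinder sits at roughly (3.8, 1.9) before and (5.7, 4.3) after.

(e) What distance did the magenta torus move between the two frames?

1.1

The magenta torus moved from about (9.7, 7.5) to (9.0, 6.6), a distance of √(0.7² + 0.9²) ≈ 1.1.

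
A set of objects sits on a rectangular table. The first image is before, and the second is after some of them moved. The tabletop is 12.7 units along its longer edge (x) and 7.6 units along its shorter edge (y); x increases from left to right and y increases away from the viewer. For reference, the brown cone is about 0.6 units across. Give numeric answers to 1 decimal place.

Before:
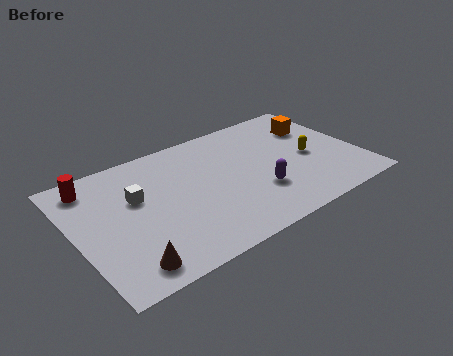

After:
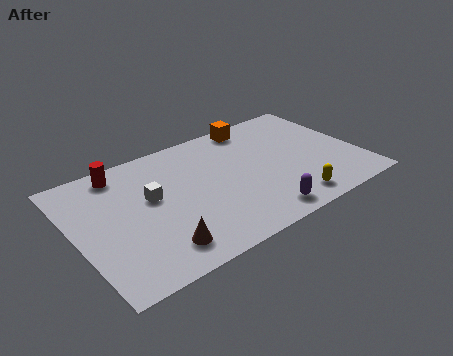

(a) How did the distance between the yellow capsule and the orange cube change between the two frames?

+3.7

The distance was about 2.0 in the first image and 5.7 in the second, so they moved 3.7 units further apart.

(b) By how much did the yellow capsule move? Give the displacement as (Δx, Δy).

(-1.4, -2.4)

From the two frames, the yellow capsule sits at roughly (10.5, 3.5) before and (9.1, 1.1) after.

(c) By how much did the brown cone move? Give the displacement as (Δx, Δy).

(1.4, 0.3)

The brown cone was at about (1.8, 1.1) and moved to about (3.2, 1.4).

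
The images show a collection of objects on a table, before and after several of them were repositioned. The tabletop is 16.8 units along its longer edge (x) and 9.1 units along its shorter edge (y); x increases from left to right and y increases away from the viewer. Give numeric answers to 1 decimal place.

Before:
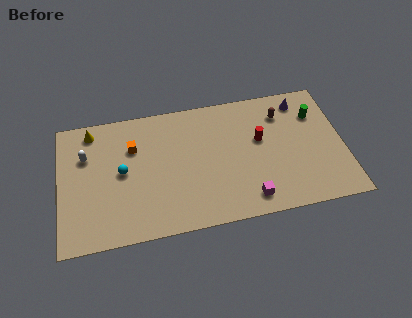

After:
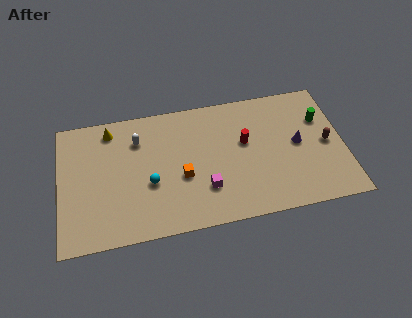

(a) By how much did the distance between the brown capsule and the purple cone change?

+0.3

Before: roughly 1.4 units apart; after: 1.7. That's 0.3 units further apart.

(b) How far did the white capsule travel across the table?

3.2

The white capsule was near (1.6, 6.2) before and (4.7, 6.8) after, so it travelled √(3.1² + 0.6²) ≈ 3.2 units.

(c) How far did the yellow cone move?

1.1

The yellow cone moved from about (2.0, 7.9) to (3.1, 7.8), a distance of √(1.1² + 0.1²) ≈ 1.1.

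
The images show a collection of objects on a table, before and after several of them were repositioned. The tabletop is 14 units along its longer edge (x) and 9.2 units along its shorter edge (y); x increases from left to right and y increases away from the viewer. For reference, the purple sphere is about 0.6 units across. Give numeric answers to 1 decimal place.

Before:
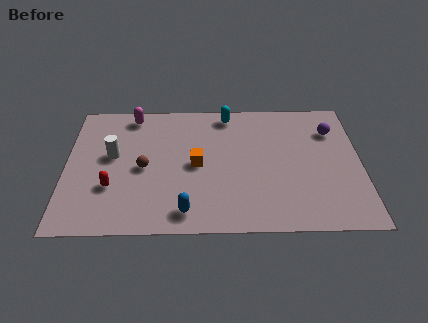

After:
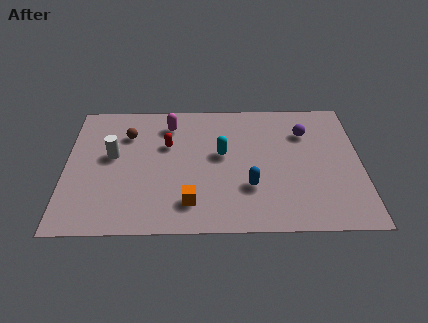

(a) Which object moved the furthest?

the red capsule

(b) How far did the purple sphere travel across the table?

1.3

From (12.7, 6.8) to (11.4, 6.7), the purple sphere covered √(1.3² + 0.1²) ≈ 1.3 units.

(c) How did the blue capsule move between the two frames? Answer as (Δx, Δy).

(3.0, 1.6)

From the two frames, the blue capsule sits at roughly (5.7, 1.3) before and (8.7, 2.9) after.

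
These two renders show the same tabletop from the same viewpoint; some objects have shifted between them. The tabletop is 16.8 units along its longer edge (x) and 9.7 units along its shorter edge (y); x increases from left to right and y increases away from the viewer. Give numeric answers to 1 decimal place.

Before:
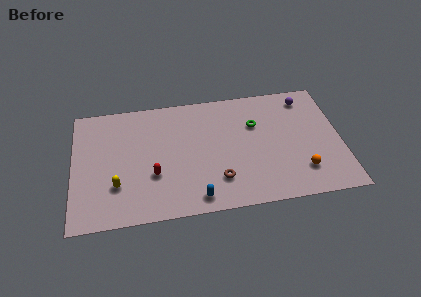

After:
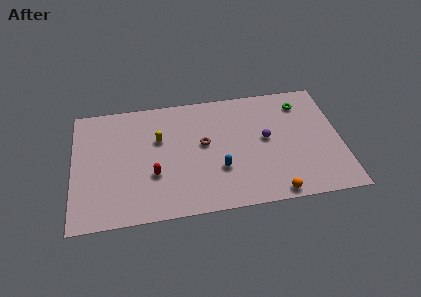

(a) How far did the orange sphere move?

2.3

From (14.2, 2.3) to (12.4, 0.8), the orange sphere covered √(1.8² + 1.5²) ≈ 2.3 units.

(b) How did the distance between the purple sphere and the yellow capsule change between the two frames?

-6.4

They were about 13.2 units apart before and 6.8 after — 6.4 units closer together.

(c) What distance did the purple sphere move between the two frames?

4.0

The purple sphere moved from about (14.8, 8.2) to (12.1, 5.2), a distance of √(2.7² + 3.0²) ≈ 4.0.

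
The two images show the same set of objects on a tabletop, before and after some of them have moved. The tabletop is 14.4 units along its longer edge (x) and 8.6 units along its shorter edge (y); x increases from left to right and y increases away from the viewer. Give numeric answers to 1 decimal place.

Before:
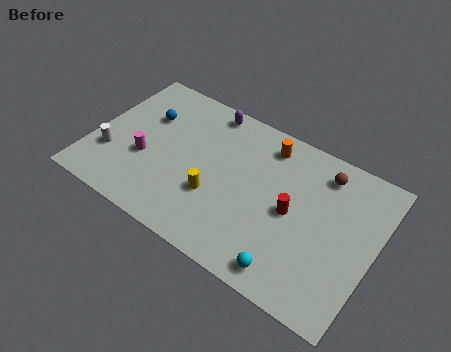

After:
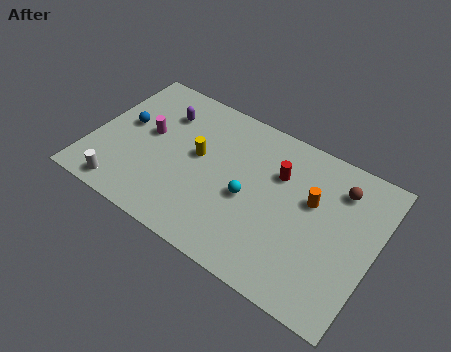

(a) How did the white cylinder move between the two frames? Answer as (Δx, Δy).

(1.0, -1.7)

The white cylinder was at about (1.1, 2.7) and moved to about (2.1, 1.0).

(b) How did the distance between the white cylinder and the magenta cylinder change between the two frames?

+2.0

Before: roughly 1.8 units apart; after: 3.8. That's 2.0 units further apart.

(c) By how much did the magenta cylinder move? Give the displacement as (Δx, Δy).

(-0.1, 1.5)

The magenta cylinder started near (2.8, 3.3) and ended near (2.7, 4.8).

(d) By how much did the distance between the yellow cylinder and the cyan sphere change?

-1.6

The distance was about 4.6 in the first image and 3.0 in the second, so they moved 1.6 units closer together.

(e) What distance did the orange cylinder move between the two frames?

3.2

The orange cylinder was near (8.5, 7.2) before and (11.1, 5.3) after, so it travelled √(2.6² + 1.9²) ≈ 3.2 units.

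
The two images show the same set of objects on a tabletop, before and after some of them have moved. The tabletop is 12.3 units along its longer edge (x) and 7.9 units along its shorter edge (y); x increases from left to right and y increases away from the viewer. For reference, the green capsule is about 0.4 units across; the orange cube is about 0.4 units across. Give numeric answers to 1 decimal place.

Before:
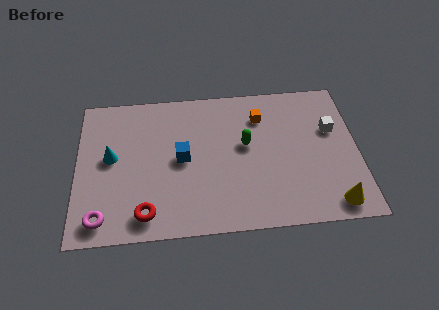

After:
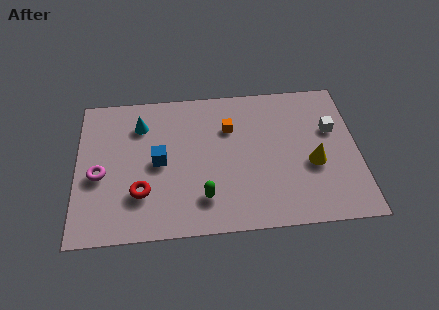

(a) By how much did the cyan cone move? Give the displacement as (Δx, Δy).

(1.3, 1.7)

From the two frames, the cyan cone sits at roughly (1.5, 4.3) before and (2.8, 6.0) after.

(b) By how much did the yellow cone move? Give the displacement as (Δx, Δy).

(-0.8, 2.2)

The yellow cone was at about (11.1, 1.0) and moved to about (10.3, 3.2).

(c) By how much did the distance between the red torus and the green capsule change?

-2.8

They were about 5.5 units apart before and 2.7 after — 2.8 units closer together.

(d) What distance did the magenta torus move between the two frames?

2.3

The magenta torus moved from about (1.1, 1.1) to (1.0, 3.4), a distance of √(0.1² + 2.3²) ≈ 2.3.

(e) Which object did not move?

the white cube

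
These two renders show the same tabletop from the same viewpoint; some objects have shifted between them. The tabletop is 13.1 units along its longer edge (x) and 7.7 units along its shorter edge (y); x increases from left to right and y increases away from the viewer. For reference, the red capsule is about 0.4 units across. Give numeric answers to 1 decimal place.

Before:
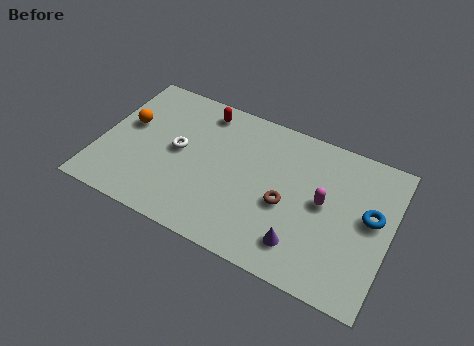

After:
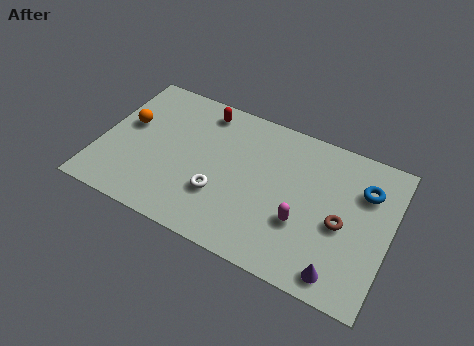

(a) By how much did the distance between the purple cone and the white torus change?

-0.6

They were about 6.4 units apart before and 5.8 after — 0.6 units closer together.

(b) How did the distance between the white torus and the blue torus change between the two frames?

-1.8

The distance was about 8.7 in the first image and 6.9 in the second, so they moved 1.8 units closer together.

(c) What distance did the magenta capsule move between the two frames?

1.6

The magenta capsule moved from about (10.1, 4.1) to (9.3, 2.7), a distance of √(0.8² + 1.4²) ≈ 1.6.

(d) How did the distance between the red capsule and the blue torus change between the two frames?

-0.6

Before: roughly 8.2 units apart; after: 7.6. That's 0.6 units closer together.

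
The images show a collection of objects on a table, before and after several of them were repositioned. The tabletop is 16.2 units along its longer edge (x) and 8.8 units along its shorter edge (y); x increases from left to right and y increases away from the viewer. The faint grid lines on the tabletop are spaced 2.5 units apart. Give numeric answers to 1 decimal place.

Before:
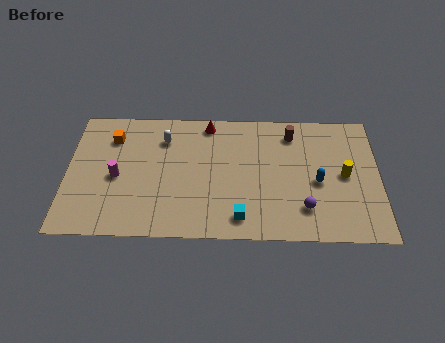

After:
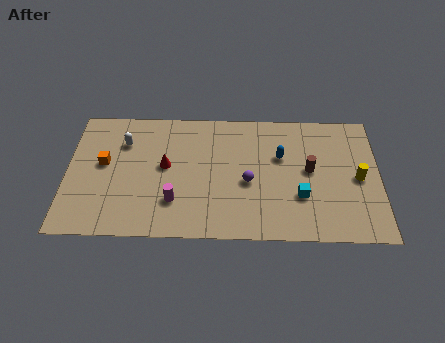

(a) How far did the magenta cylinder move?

3.4

From (2.6, 4.0) to (5.6, 2.4), the magenta cylinder covered √(3.0² + 1.6²) ≈ 3.4 units.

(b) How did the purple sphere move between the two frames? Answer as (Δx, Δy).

(-2.9, 1.7)

The purple sphere started near (12.3, 2.1) and ended near (9.4, 3.8).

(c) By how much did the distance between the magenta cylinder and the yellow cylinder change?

-2.1

They were about 11.8 units apart before and 9.7 after — 2.1 units closer together.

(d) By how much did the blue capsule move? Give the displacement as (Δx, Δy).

(-1.9, 1.7)

From the two frames, the blue capsule sits at roughly (13.0, 3.9) before and (11.1, 5.6) after.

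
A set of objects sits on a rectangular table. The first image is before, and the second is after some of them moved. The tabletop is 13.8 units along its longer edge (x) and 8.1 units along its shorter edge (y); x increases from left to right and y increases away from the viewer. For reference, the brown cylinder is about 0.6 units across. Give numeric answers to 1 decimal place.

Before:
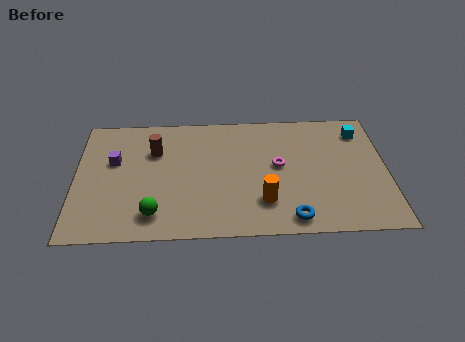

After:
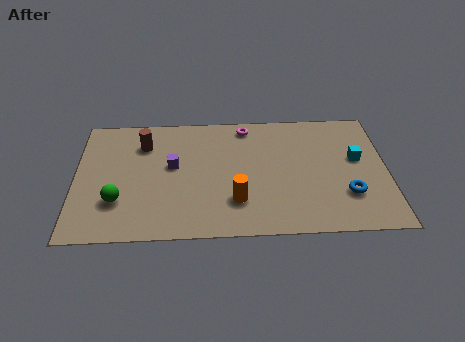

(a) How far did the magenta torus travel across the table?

3.0

The magenta torus moved from about (9.0, 4.4) to (7.6, 7.1), a distance of √(1.4² + 2.7²) ≈ 3.0.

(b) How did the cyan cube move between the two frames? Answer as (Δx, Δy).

(-0.2, -1.8)

From the two frames, the cyan cube sits at roughly (12.7, 6.5) before and (12.5, 4.7) after.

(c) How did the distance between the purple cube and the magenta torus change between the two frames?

-3.2

Before: roughly 7.3 units apart; after: 4.1. That's 3.2 units closer together.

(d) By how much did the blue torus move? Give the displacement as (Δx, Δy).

(2.5, 1.4)

The blue torus was at about (9.5, 1.0) and moved to about (12.0, 2.4).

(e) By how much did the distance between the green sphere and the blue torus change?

+4.1

They were about 6.0 units apart before and 10.1 after — 4.1 units further apart.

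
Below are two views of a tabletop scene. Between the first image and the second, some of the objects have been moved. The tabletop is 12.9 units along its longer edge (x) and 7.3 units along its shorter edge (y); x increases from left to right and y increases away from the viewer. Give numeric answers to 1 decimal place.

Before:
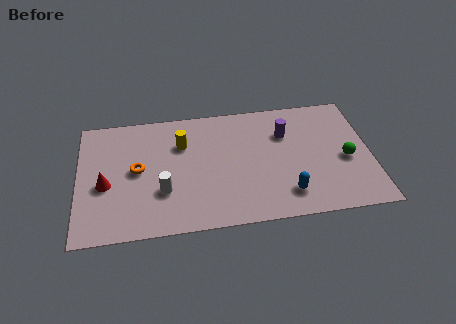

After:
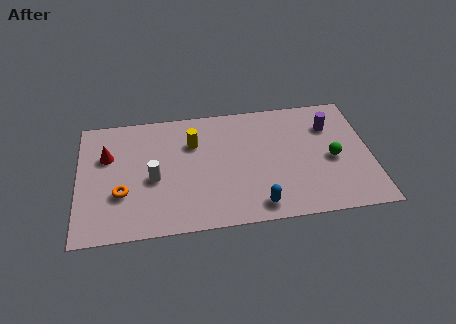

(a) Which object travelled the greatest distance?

the purple cylinder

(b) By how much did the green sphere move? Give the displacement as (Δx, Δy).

(-0.6, 0.1)

The green sphere was at about (11.8, 3.2) and moved to about (11.2, 3.3).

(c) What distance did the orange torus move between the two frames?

1.5

From (2.6, 3.8) to (1.9, 2.5), the orange torus covered √(0.7² + 1.3²) ≈ 1.5 units.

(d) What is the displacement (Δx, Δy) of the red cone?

(0.1, 1.7)

The red cone started near (1.2, 3.1) and ended near (1.3, 4.8).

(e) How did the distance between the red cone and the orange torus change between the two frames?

+0.8

They were about 1.6 units apart before and 2.4 after — 0.8 units further apart.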